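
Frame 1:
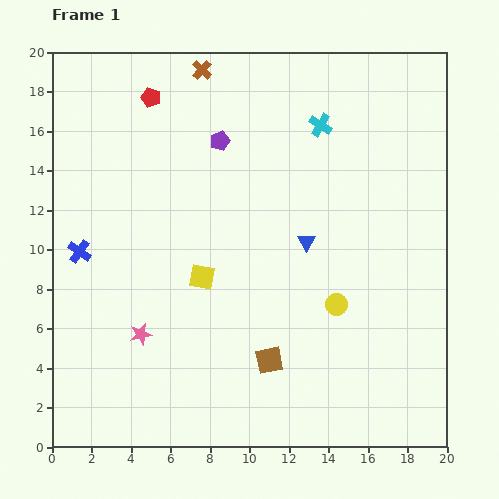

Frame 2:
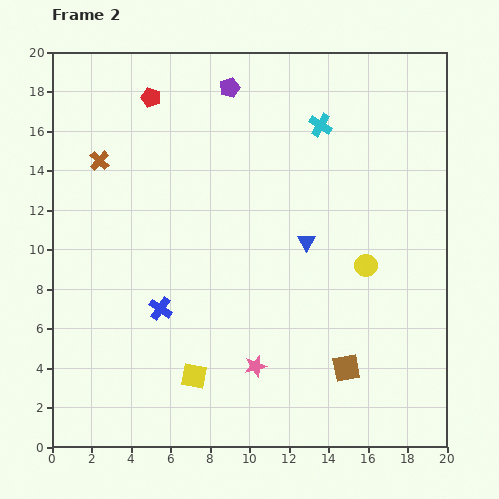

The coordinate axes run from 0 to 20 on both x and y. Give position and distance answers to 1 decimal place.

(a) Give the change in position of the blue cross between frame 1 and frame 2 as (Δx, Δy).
(4.1, -2.9)

The blue cross was at (1.4, 9.9) in frame 1 and (5.5, 7.0) in frame 2.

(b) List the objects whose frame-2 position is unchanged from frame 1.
the red pentagon, the cyan cross, the blue triangle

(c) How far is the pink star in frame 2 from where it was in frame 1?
6.0

The pink star moved from (4.5, 5.7) to (10.3, 4.1), a distance of √(5.8² + 1.6²) ≈ 6.0.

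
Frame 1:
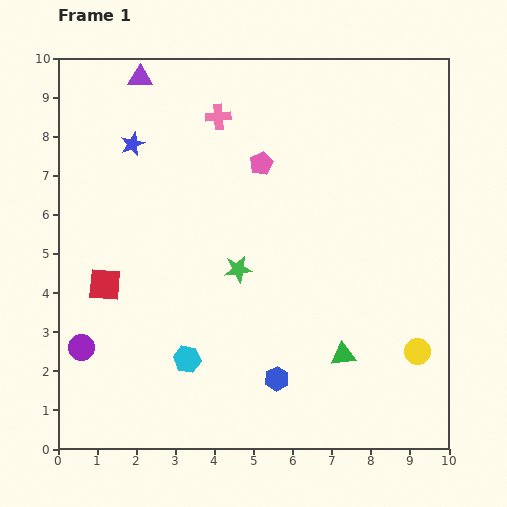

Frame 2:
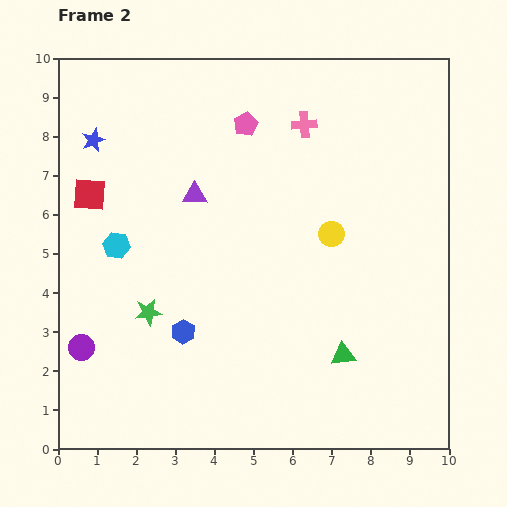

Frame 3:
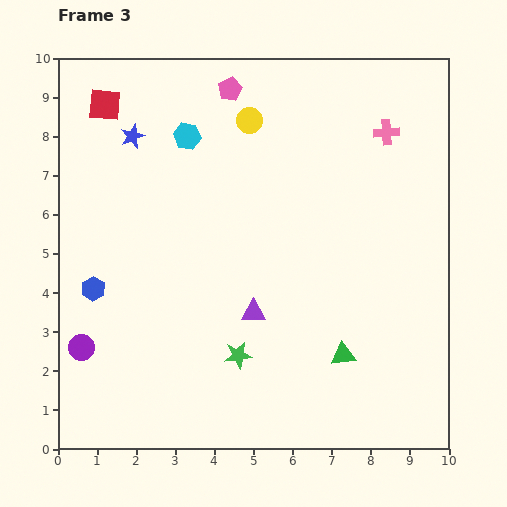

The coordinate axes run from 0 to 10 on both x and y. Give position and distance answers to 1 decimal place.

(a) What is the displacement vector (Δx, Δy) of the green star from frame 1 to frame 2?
(-2.3, -1.1)

The green star was at (4.6, 4.6) in frame 1 and (2.3, 3.5) in frame 2.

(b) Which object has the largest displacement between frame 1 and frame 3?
the yellow circle

(moved 7.3; next 6.7)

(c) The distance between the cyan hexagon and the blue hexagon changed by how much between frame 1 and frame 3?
+2.2

Distance in frame 1: 2.4. Distance in frame 3: 4.6.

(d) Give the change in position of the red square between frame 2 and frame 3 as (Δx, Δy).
(0.4, 2.3)

The red square was at (0.8, 6.5) in frame 2 and (1.2, 8.8) in frame 3.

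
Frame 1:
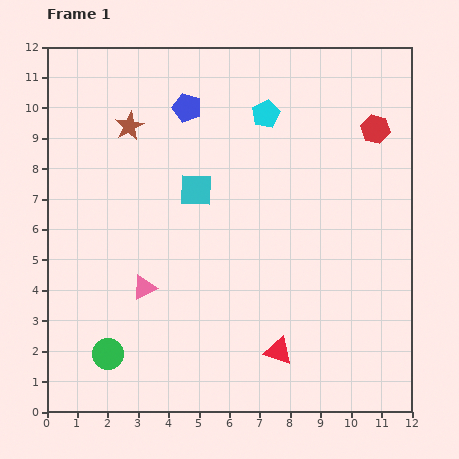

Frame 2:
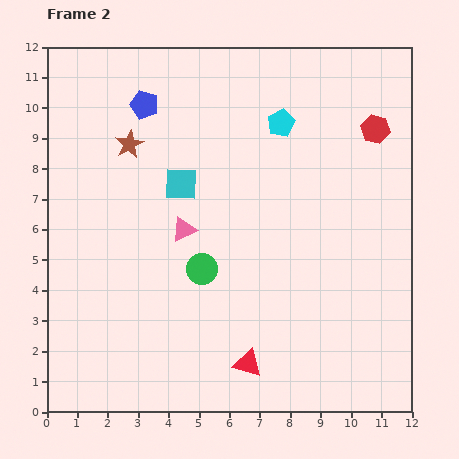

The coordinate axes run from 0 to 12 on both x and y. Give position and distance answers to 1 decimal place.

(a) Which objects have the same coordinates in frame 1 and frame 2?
the red hexagon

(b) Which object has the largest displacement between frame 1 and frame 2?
the green circle

(moved 4.2; next 2.3)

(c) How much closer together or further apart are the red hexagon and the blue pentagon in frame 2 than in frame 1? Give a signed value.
+1.4

Distance in frame 1: 6.2. Distance in frame 2: 7.6.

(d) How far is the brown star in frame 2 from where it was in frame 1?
0.6

The brown star moved from (2.7, 9.4) to (2.7, 8.8), a distance of √(0.0² + 0.6²) ≈ 0.6.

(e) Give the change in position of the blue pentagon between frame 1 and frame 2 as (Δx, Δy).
(-1.4, 0.1)

The blue pentagon was at (4.6, 10.0) in frame 1 and (3.2, 10.1) in frame 2.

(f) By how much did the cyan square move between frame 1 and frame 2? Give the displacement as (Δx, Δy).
(-0.5, 0.2)

The cyan square was at (4.9, 7.3) in frame 1 and (4.4, 7.5) in frame 2.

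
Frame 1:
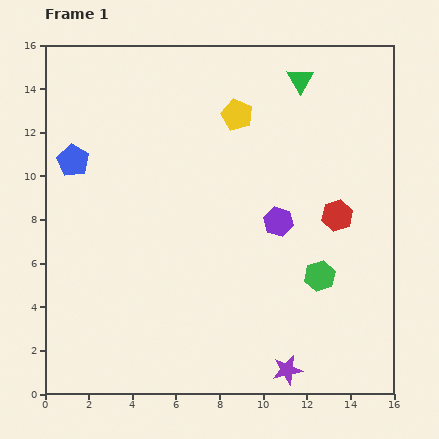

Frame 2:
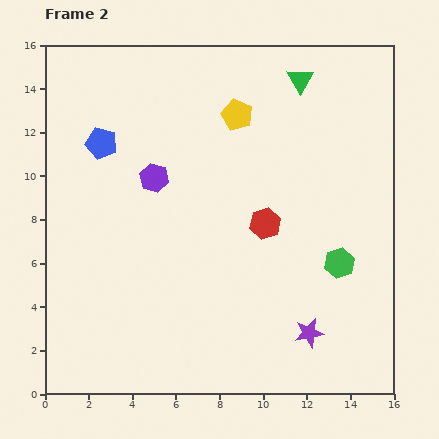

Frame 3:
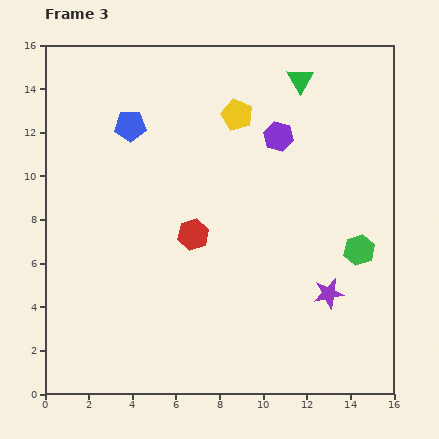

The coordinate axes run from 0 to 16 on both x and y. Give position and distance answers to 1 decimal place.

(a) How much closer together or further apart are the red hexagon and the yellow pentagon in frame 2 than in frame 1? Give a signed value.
-1.3

Distance in frame 1: 6.5. Distance in frame 2: 5.2.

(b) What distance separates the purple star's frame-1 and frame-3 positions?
4.0

The purple star moved from (11.1, 1.1) to (13.0, 4.6), a distance of √(1.9² + 3.5²) ≈ 4.0.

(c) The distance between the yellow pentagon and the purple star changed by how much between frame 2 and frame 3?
-1.3

Distance in frame 2: 10.5. Distance in frame 3: 9.2.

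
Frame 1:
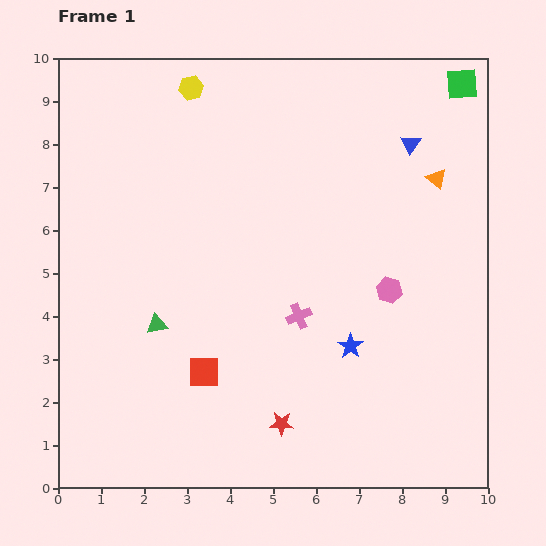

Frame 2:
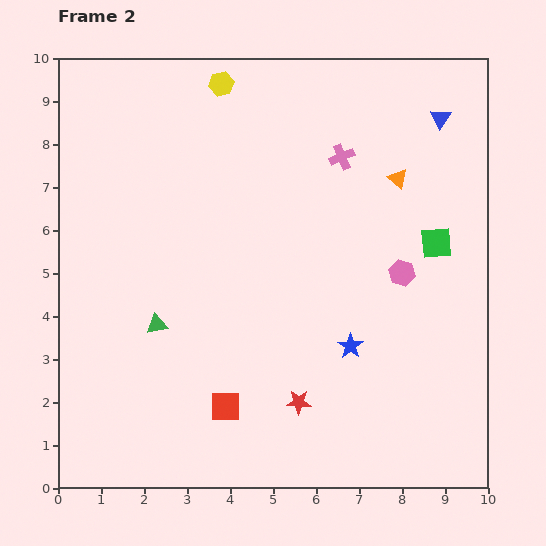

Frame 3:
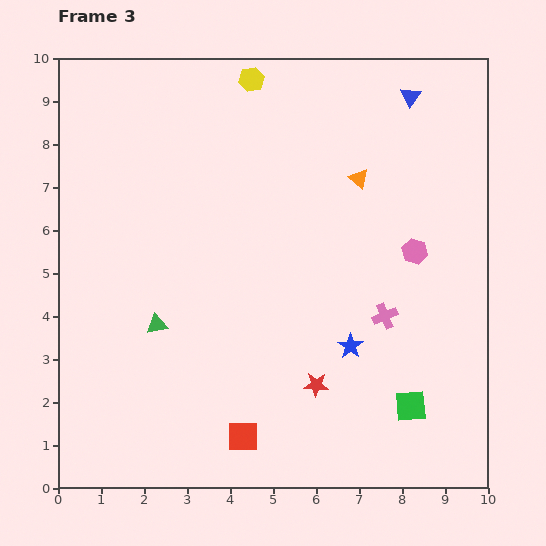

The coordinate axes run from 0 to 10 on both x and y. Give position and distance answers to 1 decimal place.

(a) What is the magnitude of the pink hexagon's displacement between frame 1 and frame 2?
0.5

The pink hexagon moved from (7.7, 4.6) to (8.0, 5.0), a distance of √(0.3² + 0.4²) ≈ 0.5.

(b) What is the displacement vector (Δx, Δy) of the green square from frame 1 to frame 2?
(-0.6, -3.7)

The green square was at (9.4, 9.4) in frame 1 and (8.8, 5.7) in frame 2.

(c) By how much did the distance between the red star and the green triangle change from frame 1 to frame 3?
+0.3

Distance in frame 1: 3.7. Distance in frame 3: 4.0.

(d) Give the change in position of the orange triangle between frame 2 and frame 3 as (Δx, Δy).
(-0.9, 0.0)

The orange triangle was at (7.9, 7.2) in frame 2 and (7.0, 7.2) in frame 3.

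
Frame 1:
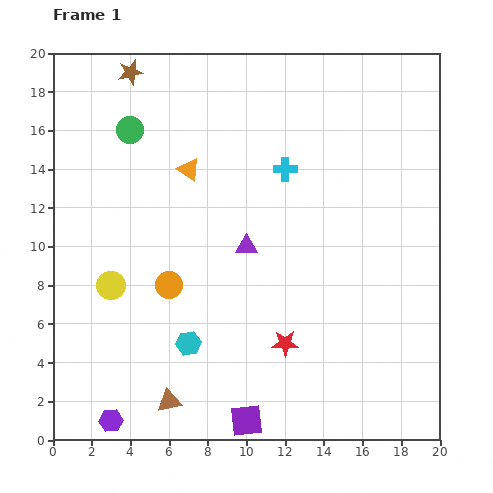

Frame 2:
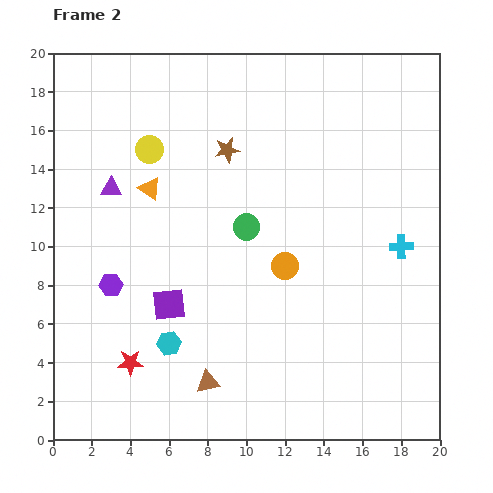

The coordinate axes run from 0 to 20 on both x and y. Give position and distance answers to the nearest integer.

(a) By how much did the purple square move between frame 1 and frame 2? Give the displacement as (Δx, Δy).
(-4, 6)

The purple square was at (10, 1) in frame 1 and (6, 7) in frame 2.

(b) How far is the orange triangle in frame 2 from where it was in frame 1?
2

The orange triangle moved from (7, 14) to (5, 13), a distance of √(2² + 1²) ≈ 2.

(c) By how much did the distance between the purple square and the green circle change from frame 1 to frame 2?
-10

Distance in frame 1: 16. Distance in frame 2: 6.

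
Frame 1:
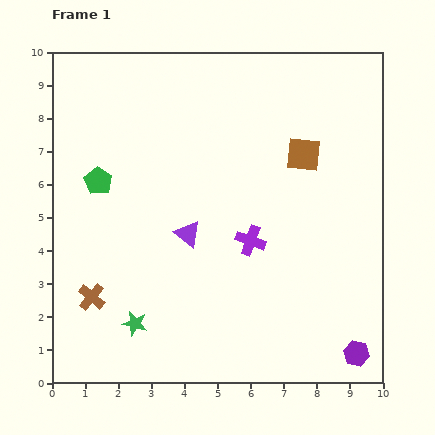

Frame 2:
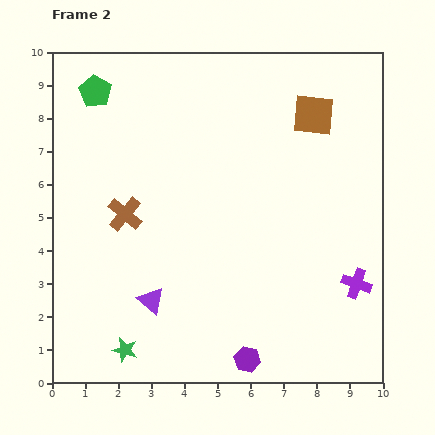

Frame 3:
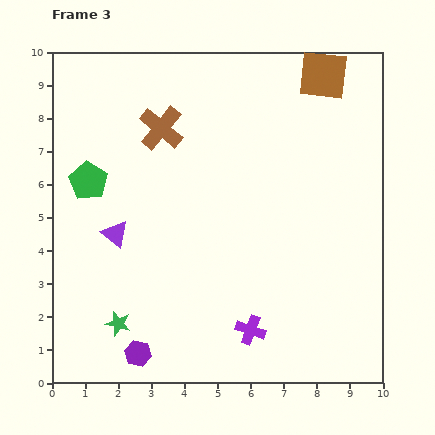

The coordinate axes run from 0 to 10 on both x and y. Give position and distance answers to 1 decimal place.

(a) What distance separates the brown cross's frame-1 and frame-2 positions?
2.7

The brown cross moved from (1.2, 2.6) to (2.2, 5.1), a distance of √(1.0² + 2.5²) ≈ 2.7.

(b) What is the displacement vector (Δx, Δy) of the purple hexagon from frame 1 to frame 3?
(-6.6, 0.0)

The purple hexagon was at (9.2, 0.9) in frame 1 and (2.6, 0.9) in frame 3.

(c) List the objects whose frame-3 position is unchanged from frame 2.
none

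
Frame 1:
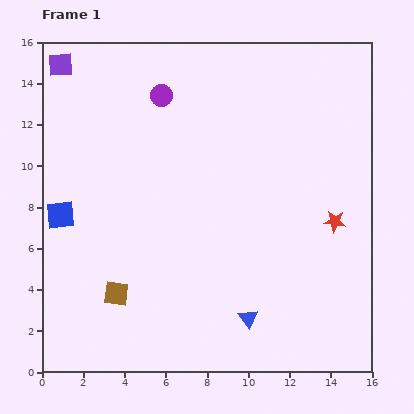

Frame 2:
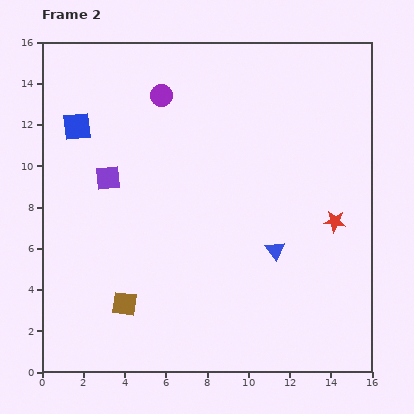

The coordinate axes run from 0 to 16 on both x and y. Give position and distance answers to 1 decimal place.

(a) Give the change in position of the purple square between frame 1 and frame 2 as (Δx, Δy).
(2.3, -5.5)

The purple square was at (0.9, 14.9) in frame 1 and (3.2, 9.4) in frame 2.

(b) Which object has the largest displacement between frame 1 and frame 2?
the purple square

(moved 6.0; next 4.4)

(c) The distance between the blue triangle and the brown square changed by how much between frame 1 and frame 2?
+1.2

Distance in frame 1: 6.5. Distance in frame 2: 7.7.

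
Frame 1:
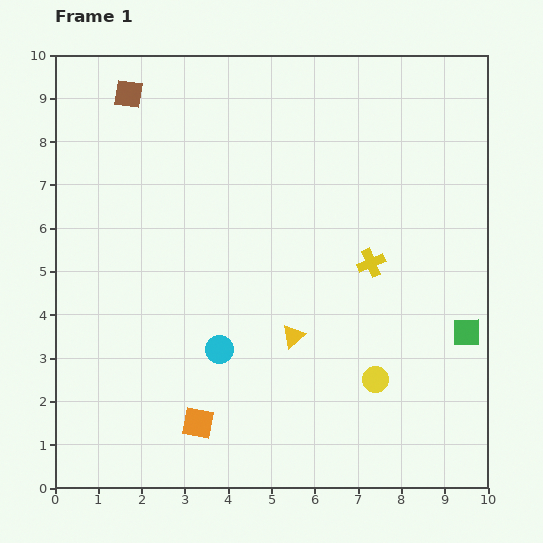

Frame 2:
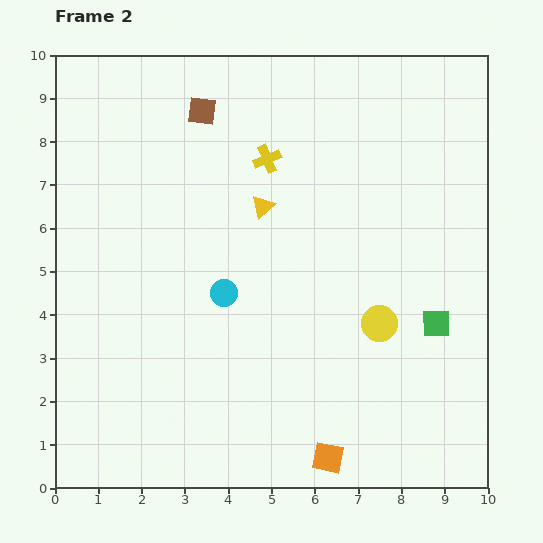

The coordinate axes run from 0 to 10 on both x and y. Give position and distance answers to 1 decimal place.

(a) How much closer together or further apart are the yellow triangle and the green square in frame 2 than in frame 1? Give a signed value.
+0.8

Distance in frame 1: 4.0. Distance in frame 2: 4.8.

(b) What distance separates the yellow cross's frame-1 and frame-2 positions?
3.4

The yellow cross moved from (7.3, 5.2) to (4.9, 7.6), a distance of √(2.4² + 2.4²) ≈ 3.4.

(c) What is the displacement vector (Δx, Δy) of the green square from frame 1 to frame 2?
(-0.7, 0.2)

The green square was at (9.5, 3.6) in frame 1 and (8.8, 3.8) in frame 2.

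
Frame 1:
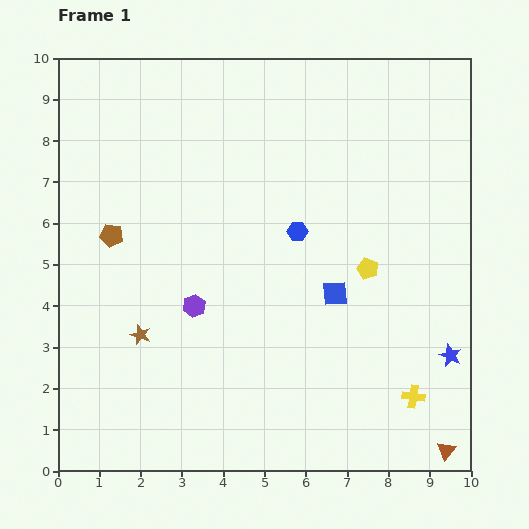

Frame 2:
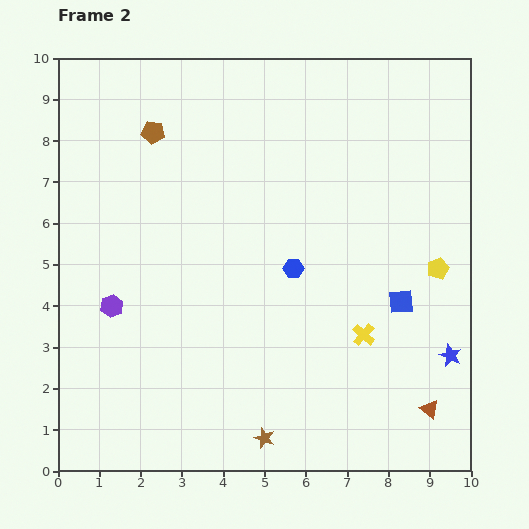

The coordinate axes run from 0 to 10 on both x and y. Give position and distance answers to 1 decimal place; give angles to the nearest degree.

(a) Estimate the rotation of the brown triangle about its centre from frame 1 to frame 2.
32° counter-clockwise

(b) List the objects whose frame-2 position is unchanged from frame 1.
the blue star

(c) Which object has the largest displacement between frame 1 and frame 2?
the brown star

(moved 3.9; next 2.7)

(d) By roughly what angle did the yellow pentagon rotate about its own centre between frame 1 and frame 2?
30° clockwise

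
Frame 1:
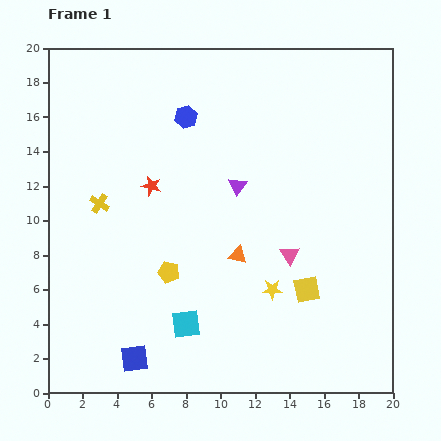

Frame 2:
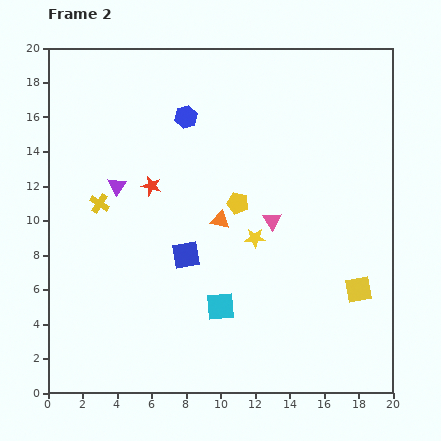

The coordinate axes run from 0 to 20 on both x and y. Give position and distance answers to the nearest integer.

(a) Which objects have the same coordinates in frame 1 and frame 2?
the red star, the yellow cross, the blue hexagon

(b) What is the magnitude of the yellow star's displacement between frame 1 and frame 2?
3

The yellow star moved from (13, 6) to (12, 9), a distance of √(1² + 3²) ≈ 3.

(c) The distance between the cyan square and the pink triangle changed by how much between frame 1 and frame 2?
-1

Distance in frame 1: 7. Distance in frame 2: 6.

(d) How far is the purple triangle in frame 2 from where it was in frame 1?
7

The purple triangle moved from (11, 12) to (4, 12), a distance of √(7² + 0²) ≈ 7.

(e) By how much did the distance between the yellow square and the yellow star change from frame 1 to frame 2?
+5

Distance in frame 1: 2. Distance in frame 2: 7.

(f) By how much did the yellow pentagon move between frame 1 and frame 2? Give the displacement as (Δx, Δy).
(4, 4)

The yellow pentagon was at (7, 7) in frame 1 and (11, 11) in frame 2.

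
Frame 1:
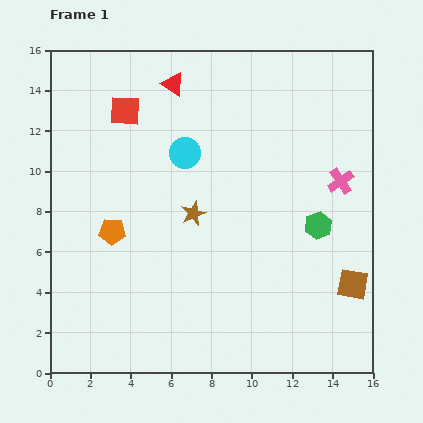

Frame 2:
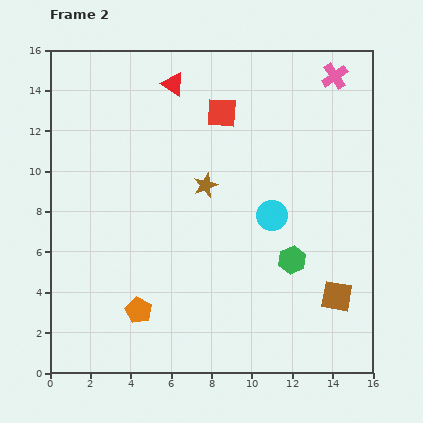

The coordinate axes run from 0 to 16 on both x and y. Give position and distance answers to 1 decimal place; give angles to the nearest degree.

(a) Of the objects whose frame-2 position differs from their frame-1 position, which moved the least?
the brown square

(moved 1.0)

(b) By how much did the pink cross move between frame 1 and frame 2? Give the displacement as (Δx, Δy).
(-0.3, 5.2)

The pink cross was at (14.4, 9.5) in frame 1 and (14.1, 14.7) in frame 2.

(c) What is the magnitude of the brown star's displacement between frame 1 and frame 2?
1.5

The brown star moved from (7.1, 7.9) to (7.7, 9.3), a distance of √(0.6² + 1.4²) ≈ 1.5.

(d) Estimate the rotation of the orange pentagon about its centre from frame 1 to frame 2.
25° clockwise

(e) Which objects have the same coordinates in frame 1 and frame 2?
the red triangle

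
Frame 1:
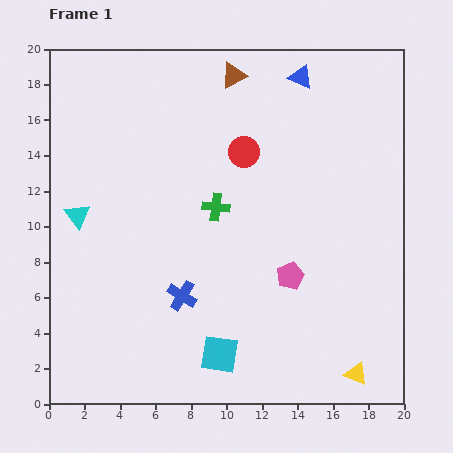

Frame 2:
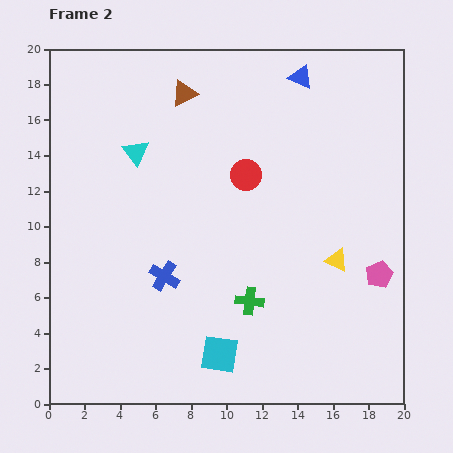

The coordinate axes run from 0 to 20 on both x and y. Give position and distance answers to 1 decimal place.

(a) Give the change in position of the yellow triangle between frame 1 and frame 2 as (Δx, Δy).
(-1.1, 6.4)

The yellow triangle was at (17.3, 1.7) in frame 1 and (16.2, 8.1) in frame 2.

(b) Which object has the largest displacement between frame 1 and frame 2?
the yellow triangle

(moved 6.5; next 5.6)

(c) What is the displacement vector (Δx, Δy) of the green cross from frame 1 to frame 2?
(1.9, -5.3)

The green cross was at (9.4, 11.1) in frame 1 and (11.3, 5.8) in frame 2.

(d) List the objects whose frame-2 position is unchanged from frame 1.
the cyan square, the blue triangle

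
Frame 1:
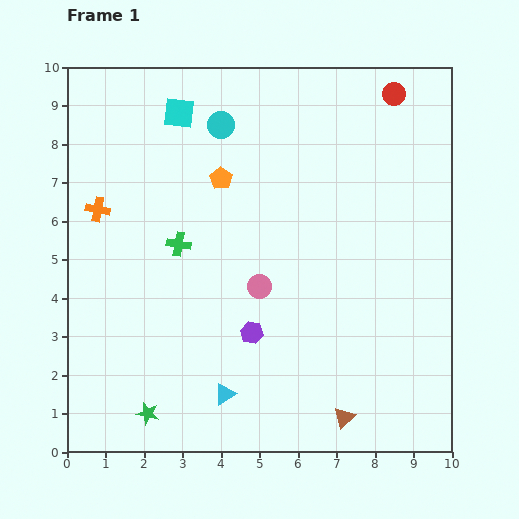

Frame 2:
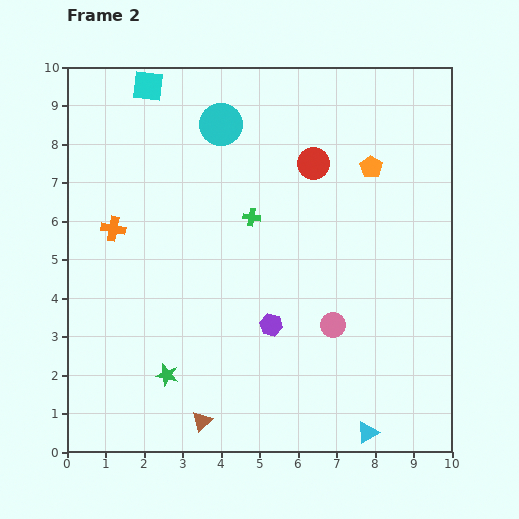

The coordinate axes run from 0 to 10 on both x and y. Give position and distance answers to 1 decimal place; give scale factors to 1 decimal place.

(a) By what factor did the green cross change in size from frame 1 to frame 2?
0.7×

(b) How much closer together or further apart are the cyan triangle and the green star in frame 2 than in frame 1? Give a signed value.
+3.3

Distance in frame 1: 2.1. Distance in frame 2: 5.4.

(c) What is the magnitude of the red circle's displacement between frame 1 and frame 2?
2.8

The red circle moved from (8.5, 9.3) to (6.4, 7.5), a distance of √(2.1² + 1.8²) ≈ 2.8.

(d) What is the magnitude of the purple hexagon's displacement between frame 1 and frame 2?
0.5

The purple hexagon moved from (4.8, 3.1) to (5.3, 3.3), a distance of √(0.5² + 0.2²) ≈ 0.5.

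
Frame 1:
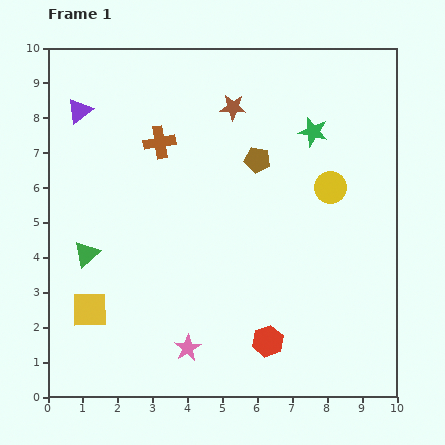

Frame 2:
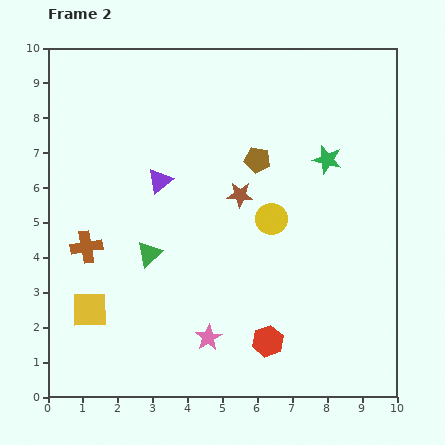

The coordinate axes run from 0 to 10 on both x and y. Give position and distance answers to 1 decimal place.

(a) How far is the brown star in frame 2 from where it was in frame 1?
2.5

The brown star moved from (5.3, 8.3) to (5.5, 5.8), a distance of √(0.2² + 2.5²) ≈ 2.5.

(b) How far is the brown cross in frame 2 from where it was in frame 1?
3.7

The brown cross moved from (3.2, 7.3) to (1.1, 4.3), a distance of √(2.1² + 3.0²) ≈ 3.7.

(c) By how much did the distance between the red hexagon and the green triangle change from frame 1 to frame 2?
-1.6

Distance in frame 1: 5.8. Distance in frame 2: 4.2.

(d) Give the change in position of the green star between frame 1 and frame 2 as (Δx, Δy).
(0.4, -0.8)

The green star was at (7.6, 7.6) in frame 1 and (8.0, 6.8) in frame 2.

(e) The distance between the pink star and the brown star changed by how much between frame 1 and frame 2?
-2.8

Distance in frame 1: 7.0. Distance in frame 2: 4.2.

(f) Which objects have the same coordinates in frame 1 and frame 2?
the red hexagon, the brown pentagon, the yellow square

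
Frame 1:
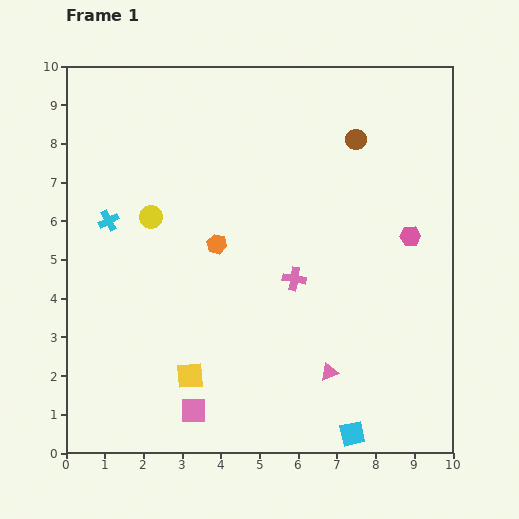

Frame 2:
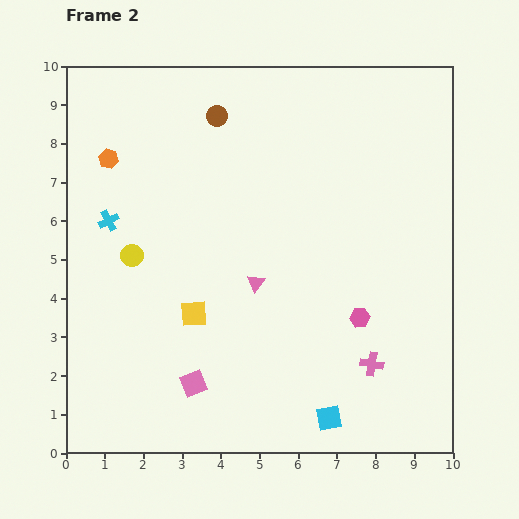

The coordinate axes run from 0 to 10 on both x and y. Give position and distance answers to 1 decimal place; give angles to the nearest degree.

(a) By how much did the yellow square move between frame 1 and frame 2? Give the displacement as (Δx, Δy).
(0.1, 1.6)

The yellow square was at (3.2, 2.0) in frame 1 and (3.3, 3.6) in frame 2.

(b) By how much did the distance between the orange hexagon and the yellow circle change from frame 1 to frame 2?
+0.8

Distance in frame 1: 1.8. Distance in frame 2: 2.6.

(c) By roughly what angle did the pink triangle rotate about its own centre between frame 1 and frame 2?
30° counter-clockwise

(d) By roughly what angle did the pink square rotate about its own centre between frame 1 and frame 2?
22° counter-clockwise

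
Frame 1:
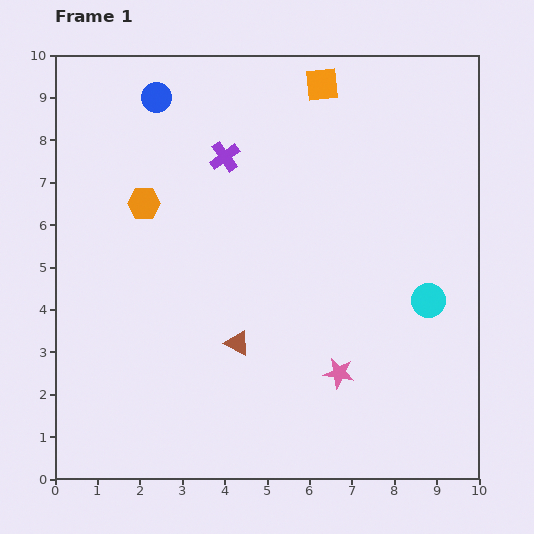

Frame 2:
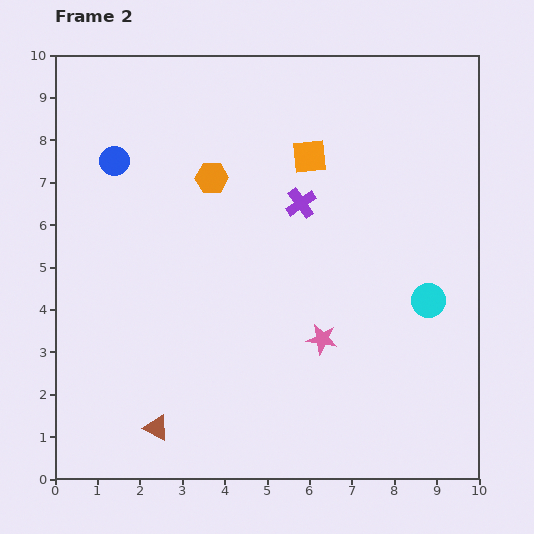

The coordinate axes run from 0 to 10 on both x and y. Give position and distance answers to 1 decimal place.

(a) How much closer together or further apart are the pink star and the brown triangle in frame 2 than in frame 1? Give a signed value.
+1.9

Distance in frame 1: 2.5. Distance in frame 2: 4.4.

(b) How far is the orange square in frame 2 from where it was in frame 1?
1.7

The orange square moved from (6.3, 9.3) to (6.0, 7.6), a distance of √(0.3² + 1.7²) ≈ 1.7.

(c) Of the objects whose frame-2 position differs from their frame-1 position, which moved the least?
the pink star

(moved 0.9)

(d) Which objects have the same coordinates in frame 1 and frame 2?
the cyan circle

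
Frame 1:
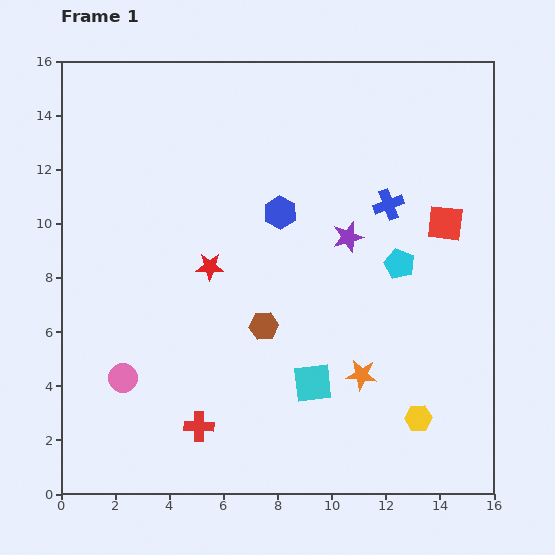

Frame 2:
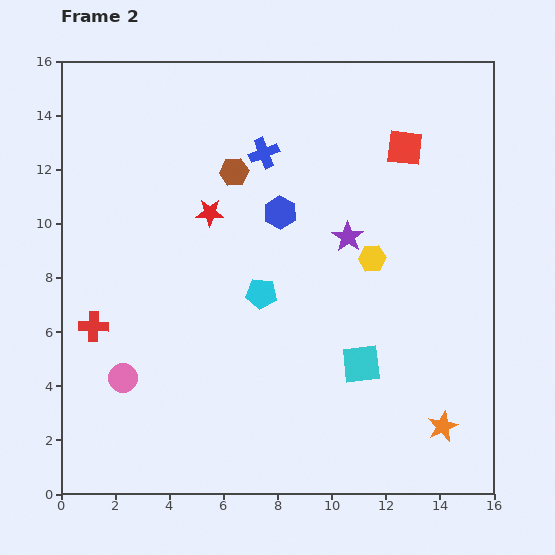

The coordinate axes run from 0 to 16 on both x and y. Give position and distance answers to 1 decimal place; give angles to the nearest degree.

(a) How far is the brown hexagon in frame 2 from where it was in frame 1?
5.8

The brown hexagon moved from (7.5, 6.2) to (6.4, 11.9), a distance of √(1.1² + 5.7²) ≈ 5.8.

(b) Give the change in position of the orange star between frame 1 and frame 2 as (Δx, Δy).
(3.0, -1.9)

The orange star was at (11.1, 4.4) in frame 1 and (14.1, 2.5) in frame 2.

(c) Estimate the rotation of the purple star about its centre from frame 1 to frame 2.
22° counter-clockwise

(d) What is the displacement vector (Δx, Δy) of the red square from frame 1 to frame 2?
(-1.5, 2.8)

The red square was at (14.2, 10.0) in frame 1 and (12.7, 12.8) in frame 2.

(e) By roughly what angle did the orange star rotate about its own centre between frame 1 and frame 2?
31° counter-clockwise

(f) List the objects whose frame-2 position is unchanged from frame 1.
the pink circle, the purple star, the blue hexagon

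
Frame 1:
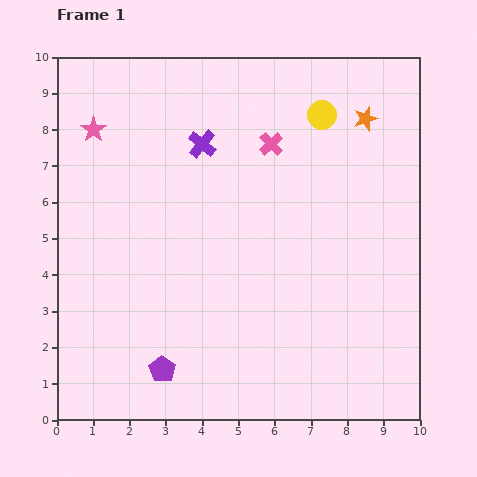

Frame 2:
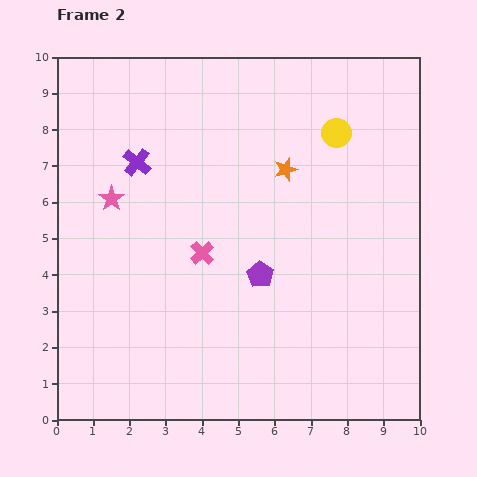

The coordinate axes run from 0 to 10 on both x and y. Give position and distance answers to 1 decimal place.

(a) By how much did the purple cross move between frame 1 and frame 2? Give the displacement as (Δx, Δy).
(-1.8, -0.5)

The purple cross was at (4.0, 7.6) in frame 1 and (2.2, 7.1) in frame 2.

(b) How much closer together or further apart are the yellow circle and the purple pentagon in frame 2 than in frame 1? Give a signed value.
-3.9

Distance in frame 1: 8.3. Distance in frame 2: 4.4.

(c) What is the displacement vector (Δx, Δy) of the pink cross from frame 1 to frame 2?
(-1.9, -3.0)

The pink cross was at (5.9, 7.6) in frame 1 and (4.0, 4.6) in frame 2.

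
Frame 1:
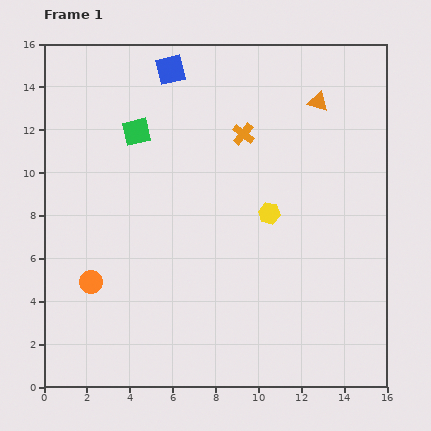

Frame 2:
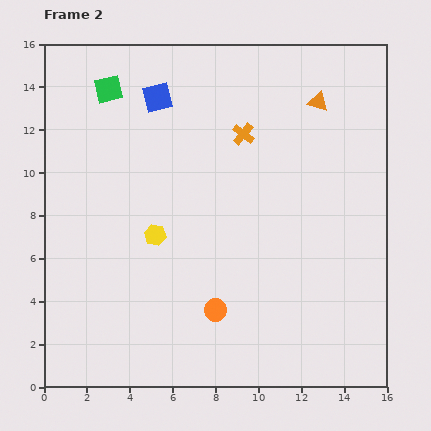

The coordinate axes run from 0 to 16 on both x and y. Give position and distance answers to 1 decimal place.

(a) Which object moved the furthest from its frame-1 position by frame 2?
the orange circle

(moved 5.9; next 5.4)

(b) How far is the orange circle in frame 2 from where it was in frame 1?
5.9

The orange circle moved from (2.2, 4.9) to (8.0, 3.6), a distance of √(5.8² + 1.3²) ≈ 5.9.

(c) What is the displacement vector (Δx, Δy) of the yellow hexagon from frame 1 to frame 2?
(-5.3, -1.0)

The yellow hexagon was at (10.5, 8.1) in frame 1 and (5.2, 7.1) in frame 2.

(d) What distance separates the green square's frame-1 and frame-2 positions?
2.4

The green square moved from (4.3, 11.9) to (3.0, 13.9), a distance of √(1.3² + 2.0²) ≈ 2.4.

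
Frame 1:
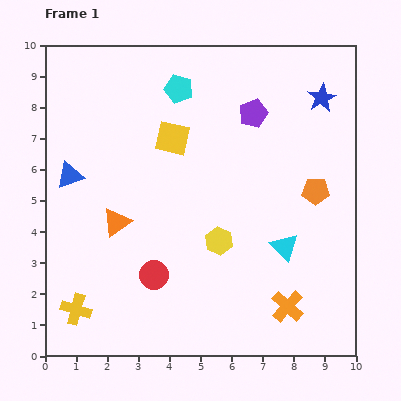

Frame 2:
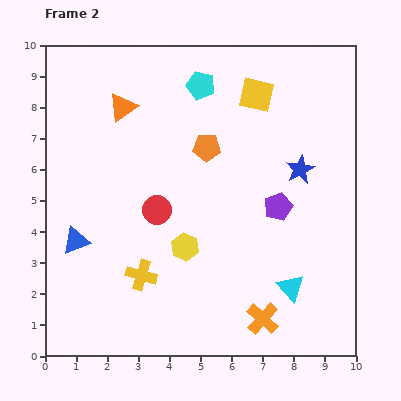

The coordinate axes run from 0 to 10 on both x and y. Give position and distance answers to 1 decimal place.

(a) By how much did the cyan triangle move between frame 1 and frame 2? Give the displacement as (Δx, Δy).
(0.2, -1.3)

The cyan triangle was at (7.7, 3.5) in frame 1 and (7.9, 2.2) in frame 2.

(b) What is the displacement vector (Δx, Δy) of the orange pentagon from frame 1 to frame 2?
(-3.5, 1.4)

The orange pentagon was at (8.7, 5.3) in frame 1 and (5.2, 6.7) in frame 2.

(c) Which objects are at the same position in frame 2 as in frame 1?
none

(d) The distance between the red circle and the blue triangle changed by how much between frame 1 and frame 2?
-1.4

Distance in frame 1: 4.2. Distance in frame 2: 2.8.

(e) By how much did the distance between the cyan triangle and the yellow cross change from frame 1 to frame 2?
-2.2

Distance in frame 1: 7.0. Distance in frame 2: 4.8.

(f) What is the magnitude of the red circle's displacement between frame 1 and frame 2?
2.1

The red circle moved from (3.5, 2.6) to (3.6, 4.7), a distance of √(0.1² + 2.1²) ≈ 2.1.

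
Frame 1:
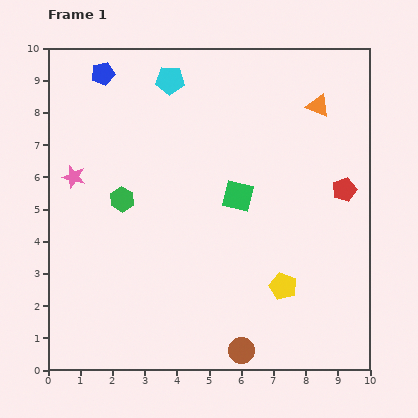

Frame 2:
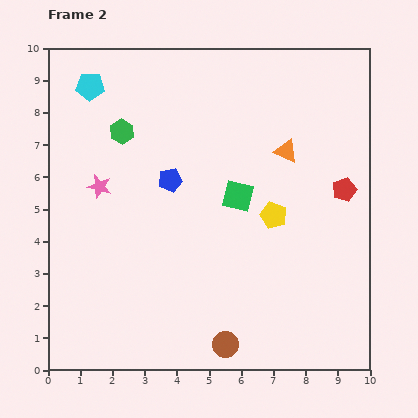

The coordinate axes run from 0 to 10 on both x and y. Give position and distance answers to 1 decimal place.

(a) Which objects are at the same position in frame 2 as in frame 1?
the red pentagon, the green square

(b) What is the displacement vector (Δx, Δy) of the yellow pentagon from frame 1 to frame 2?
(-0.3, 2.2)

The yellow pentagon was at (7.3, 2.6) in frame 1 and (7.0, 4.8) in frame 2.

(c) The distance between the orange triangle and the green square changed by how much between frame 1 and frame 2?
-1.7

Distance in frame 1: 3.8. Distance in frame 2: 2.1.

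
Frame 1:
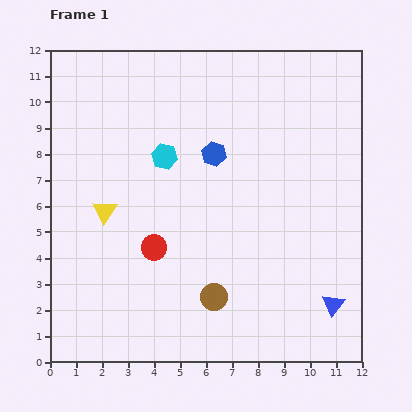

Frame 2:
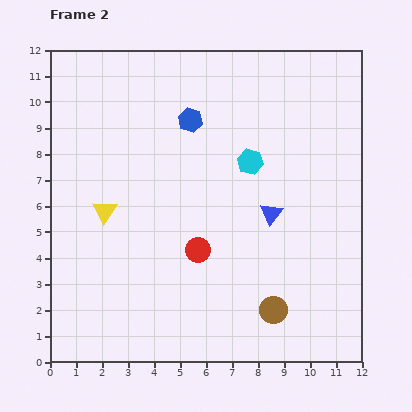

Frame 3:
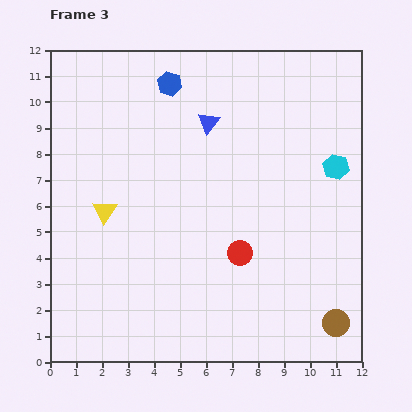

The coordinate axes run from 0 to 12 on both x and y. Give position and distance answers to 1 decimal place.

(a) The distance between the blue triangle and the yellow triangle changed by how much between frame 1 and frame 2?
-3.1

Distance in frame 1: 9.5. Distance in frame 2: 6.4.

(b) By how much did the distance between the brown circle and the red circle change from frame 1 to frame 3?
+1.6

Distance in frame 1: 3.0. Distance in frame 3: 4.6.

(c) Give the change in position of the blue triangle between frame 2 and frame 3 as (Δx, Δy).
(-2.4, 3.5)

The blue triangle was at (8.5, 5.7) in frame 2 and (6.1, 9.2) in frame 3.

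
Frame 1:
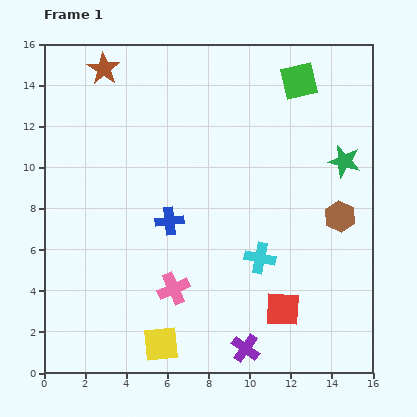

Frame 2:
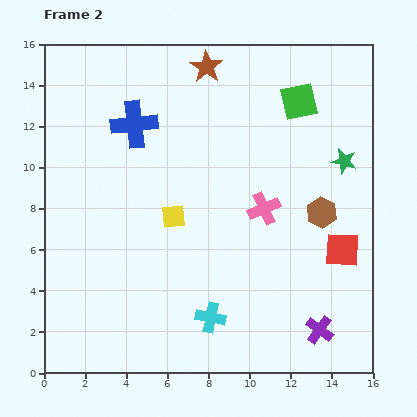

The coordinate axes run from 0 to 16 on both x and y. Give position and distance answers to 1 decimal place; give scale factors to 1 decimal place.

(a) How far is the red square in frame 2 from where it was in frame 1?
4.1

The red square moved from (11.6, 3.1) to (14.5, 6.0), a distance of √(2.9² + 2.9²) ≈ 4.1.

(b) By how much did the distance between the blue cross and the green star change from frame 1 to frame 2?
+1.4

Distance in frame 1: 9.0. Distance in frame 2: 10.4.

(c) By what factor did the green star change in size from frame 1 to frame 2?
0.8×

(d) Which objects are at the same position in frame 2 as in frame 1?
the green star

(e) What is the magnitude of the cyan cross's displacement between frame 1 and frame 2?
3.8

The cyan cross moved from (10.5, 5.6) to (8.1, 2.7), a distance of √(2.4² + 2.9²) ≈ 3.8.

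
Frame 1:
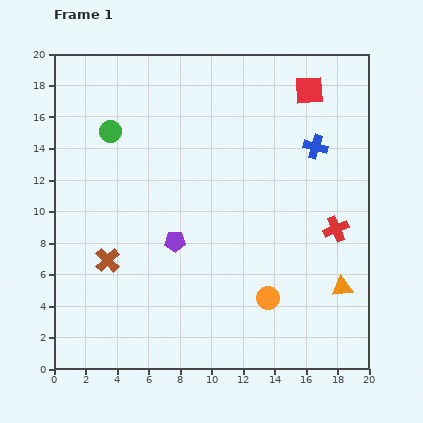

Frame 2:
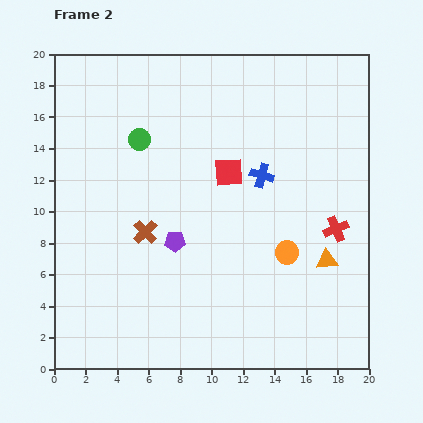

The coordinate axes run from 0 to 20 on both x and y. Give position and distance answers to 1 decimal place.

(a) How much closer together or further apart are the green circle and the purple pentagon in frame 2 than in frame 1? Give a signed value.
-1.2

Distance in frame 1: 8.1. Distance in frame 2: 6.9.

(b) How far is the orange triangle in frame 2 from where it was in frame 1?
2.0

The orange triangle moved from (18.3, 5.2) to (17.3, 6.9), a distance of √(1.0² + 1.7²) ≈ 2.0.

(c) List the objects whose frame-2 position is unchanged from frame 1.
the purple pentagon, the red cross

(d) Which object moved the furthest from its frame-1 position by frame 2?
the red square

(moved 7.3; next 3.8)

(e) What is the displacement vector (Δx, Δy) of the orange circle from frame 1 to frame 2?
(1.2, 2.9)

The orange circle was at (13.6, 4.5) in frame 1 and (14.8, 7.4) in frame 2.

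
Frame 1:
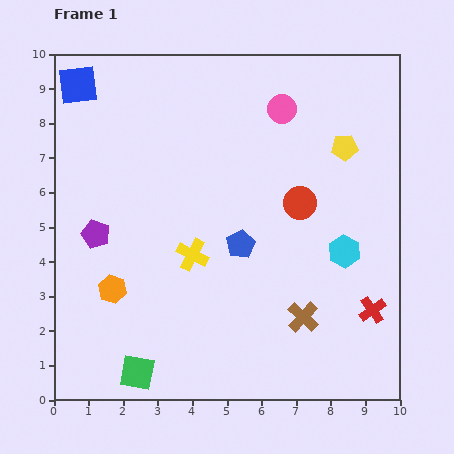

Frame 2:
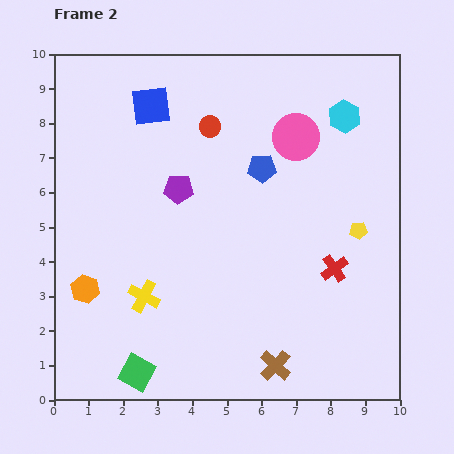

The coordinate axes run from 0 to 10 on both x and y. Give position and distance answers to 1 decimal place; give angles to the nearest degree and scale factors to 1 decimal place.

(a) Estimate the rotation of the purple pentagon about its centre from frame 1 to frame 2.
18° counter-clockwise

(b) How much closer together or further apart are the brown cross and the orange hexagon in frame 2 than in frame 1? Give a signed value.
+0.3

Distance in frame 1: 5.6. Distance in frame 2: 5.9.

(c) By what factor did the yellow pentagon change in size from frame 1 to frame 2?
0.7×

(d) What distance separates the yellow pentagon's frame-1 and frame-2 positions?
2.4

The yellow pentagon moved from (8.4, 7.3) to (8.8, 4.9), a distance of √(0.4² + 2.4²) ≈ 2.4.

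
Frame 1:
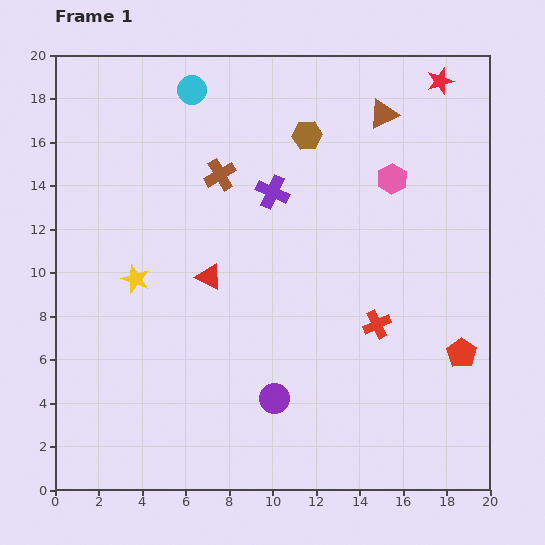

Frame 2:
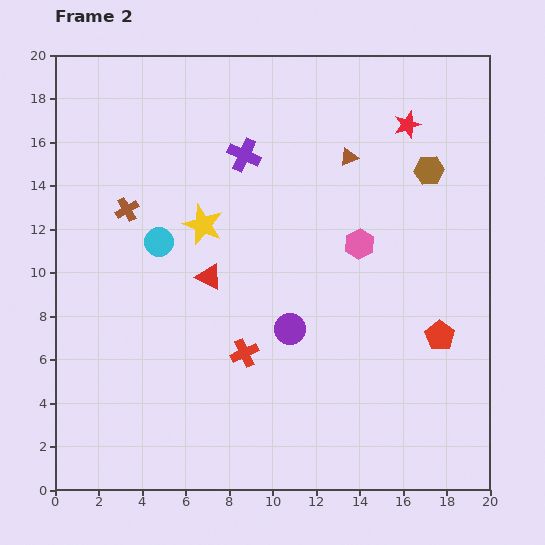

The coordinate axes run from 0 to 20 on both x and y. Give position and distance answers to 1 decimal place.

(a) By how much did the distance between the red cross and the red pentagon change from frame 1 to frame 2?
+4.9

Distance in frame 1: 4.1. Distance in frame 2: 9.0.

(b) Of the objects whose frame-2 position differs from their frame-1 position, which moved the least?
the red pentagon

(moved 1.3)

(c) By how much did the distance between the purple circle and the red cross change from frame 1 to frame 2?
-3.4

Distance in frame 1: 5.8. Distance in frame 2: 2.4.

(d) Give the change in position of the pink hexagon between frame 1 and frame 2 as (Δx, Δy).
(-1.5, -3.0)

The pink hexagon was at (15.5, 14.3) in frame 1 and (14.0, 11.3) in frame 2.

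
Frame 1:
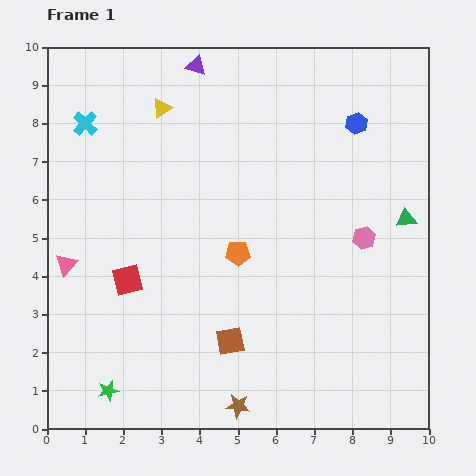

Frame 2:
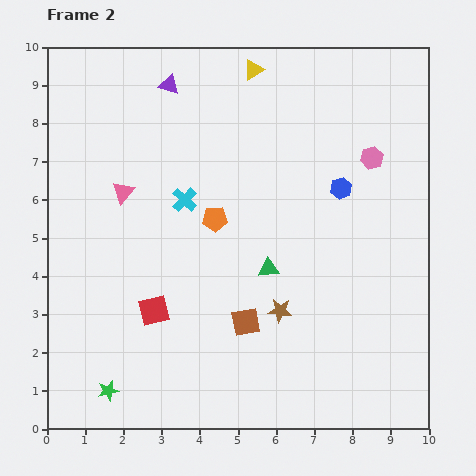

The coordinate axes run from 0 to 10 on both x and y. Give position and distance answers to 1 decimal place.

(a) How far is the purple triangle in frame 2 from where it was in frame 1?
0.9

The purple triangle moved from (3.9, 9.5) to (3.2, 9.0), a distance of √(0.7² + 0.5²) ≈ 0.9.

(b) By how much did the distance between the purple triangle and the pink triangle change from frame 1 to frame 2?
-3.2

Distance in frame 1: 6.2. Distance in frame 2: 3.0.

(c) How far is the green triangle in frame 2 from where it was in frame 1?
3.8

The green triangle moved from (9.4, 5.5) to (5.8, 4.2), a distance of √(3.6² + 1.3²) ≈ 3.8.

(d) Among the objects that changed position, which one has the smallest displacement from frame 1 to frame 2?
the brown square

(moved 0.6)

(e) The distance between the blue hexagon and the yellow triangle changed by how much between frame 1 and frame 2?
-1.2

Distance in frame 1: 5.1. Distance in frame 2: 3.9.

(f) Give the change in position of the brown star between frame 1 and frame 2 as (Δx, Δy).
(1.1, 2.5)

The brown star was at (5.0, 0.6) in frame 1 and (6.1, 3.1) in frame 2.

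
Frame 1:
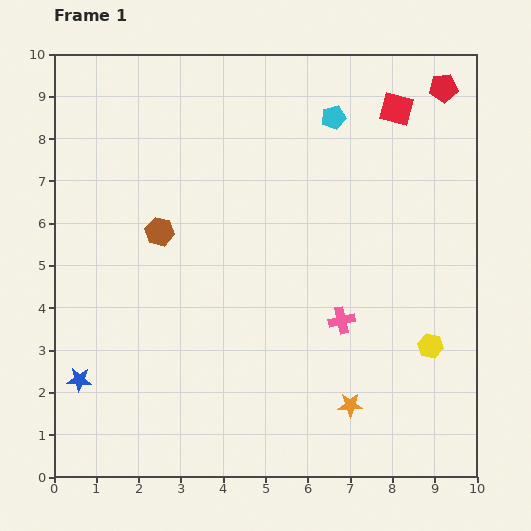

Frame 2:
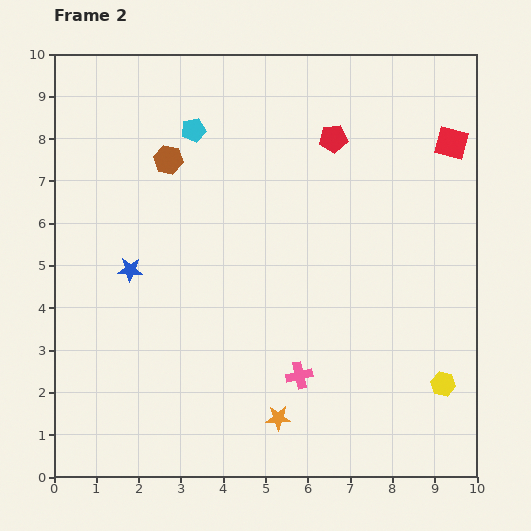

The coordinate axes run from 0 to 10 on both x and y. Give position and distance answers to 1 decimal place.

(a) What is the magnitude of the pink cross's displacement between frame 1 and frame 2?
1.6

The pink cross moved from (6.8, 3.7) to (5.8, 2.4), a distance of √(1.0² + 1.3²) ≈ 1.6.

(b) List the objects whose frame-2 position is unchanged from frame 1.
none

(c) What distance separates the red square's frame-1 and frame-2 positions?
1.5

The red square moved from (8.1, 8.7) to (9.4, 7.9), a distance of √(1.3² + 0.8²) ≈ 1.5.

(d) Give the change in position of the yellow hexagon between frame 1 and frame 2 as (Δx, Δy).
(0.3, -0.9)

The yellow hexagon was at (8.9, 3.1) in frame 1 and (9.2, 2.2) in frame 2.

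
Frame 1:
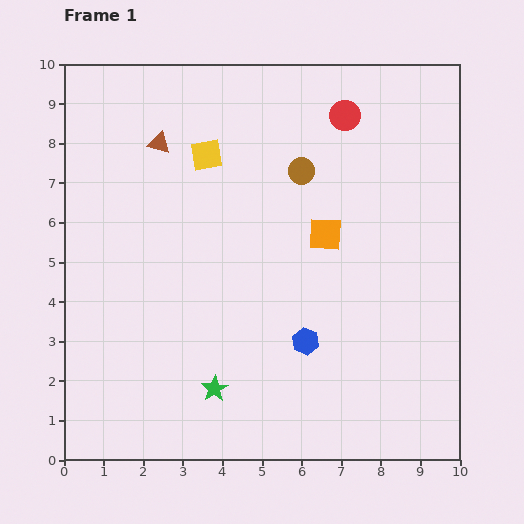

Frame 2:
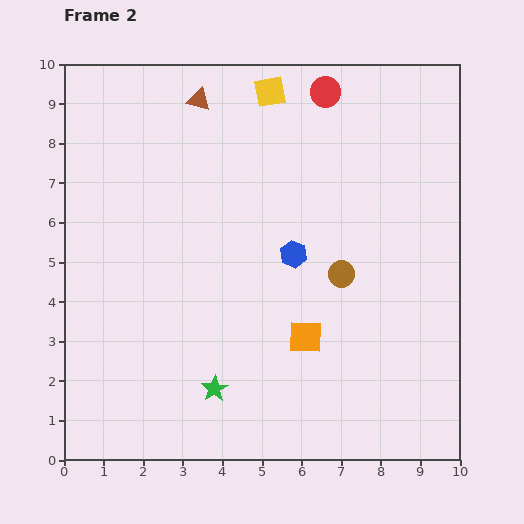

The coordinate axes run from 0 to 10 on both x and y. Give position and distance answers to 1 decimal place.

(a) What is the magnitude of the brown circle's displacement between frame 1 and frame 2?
2.8

The brown circle moved from (6.0, 7.3) to (7.0, 4.7), a distance of √(1.0² + 2.6²) ≈ 2.8.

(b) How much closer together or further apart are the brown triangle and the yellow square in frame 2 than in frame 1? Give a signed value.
+0.6

Distance in frame 1: 1.2. Distance in frame 2: 1.8.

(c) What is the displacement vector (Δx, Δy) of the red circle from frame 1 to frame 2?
(-0.5, 0.6)

The red circle was at (7.1, 8.7) in frame 1 and (6.6, 9.3) in frame 2.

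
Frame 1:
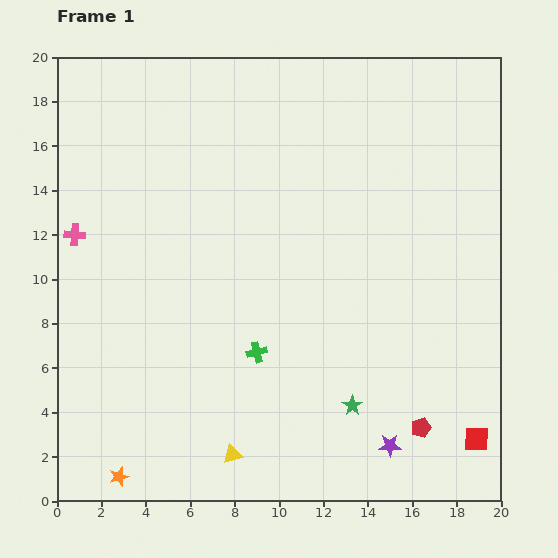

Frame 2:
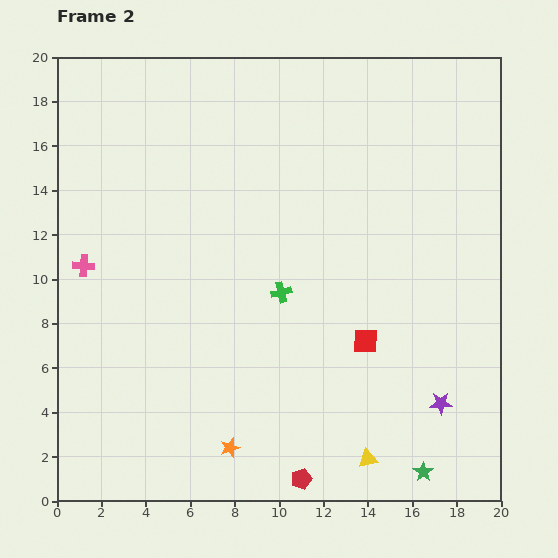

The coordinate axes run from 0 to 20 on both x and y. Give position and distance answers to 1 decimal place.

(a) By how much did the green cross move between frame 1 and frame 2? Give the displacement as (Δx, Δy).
(1.1, 2.7)

The green cross was at (9.0, 6.7) in frame 1 and (10.1, 9.4) in frame 2.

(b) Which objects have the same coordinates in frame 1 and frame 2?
none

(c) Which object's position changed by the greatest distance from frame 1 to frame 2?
the red square

(moved 6.7; next 6.1)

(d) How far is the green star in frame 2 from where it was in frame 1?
4.4

The green star moved from (13.3, 4.3) to (16.5, 1.3), a distance of √(3.2² + 3.0²) ≈ 4.4.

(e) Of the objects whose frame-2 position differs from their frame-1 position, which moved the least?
the pink cross

(moved 1.5)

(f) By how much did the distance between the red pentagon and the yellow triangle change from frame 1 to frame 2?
-5.5

Distance in frame 1: 8.6. Distance in frame 2: 3.1.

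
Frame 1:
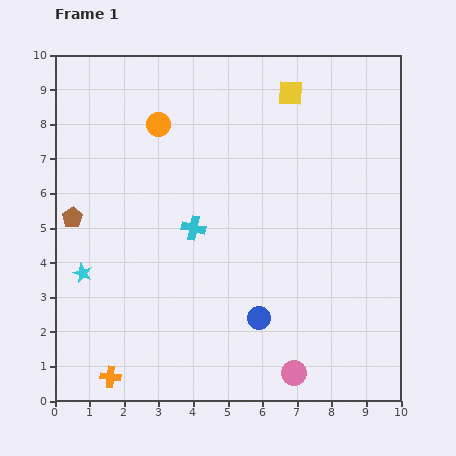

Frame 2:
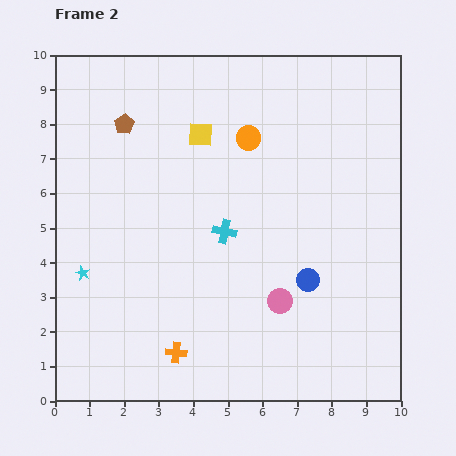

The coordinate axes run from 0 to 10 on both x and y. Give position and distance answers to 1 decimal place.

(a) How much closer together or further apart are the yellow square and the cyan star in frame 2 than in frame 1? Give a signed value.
-2.7

Distance in frame 1: 7.9. Distance in frame 2: 5.2.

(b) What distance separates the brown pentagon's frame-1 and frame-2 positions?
3.1

The brown pentagon moved from (0.5, 5.3) to (2.0, 8.0), a distance of √(1.5² + 2.7²) ≈ 3.1.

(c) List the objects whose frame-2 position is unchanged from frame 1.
the cyan star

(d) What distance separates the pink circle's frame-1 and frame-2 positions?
2.1

The pink circle moved from (6.9, 0.8) to (6.5, 2.9), a distance of √(0.4² + 2.1²) ≈ 2.1.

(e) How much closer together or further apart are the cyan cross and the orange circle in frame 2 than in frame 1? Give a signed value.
-0.4

Distance in frame 1: 3.2. Distance in frame 2: 2.8.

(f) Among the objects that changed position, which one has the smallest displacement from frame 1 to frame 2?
the cyan cross

(moved 0.9)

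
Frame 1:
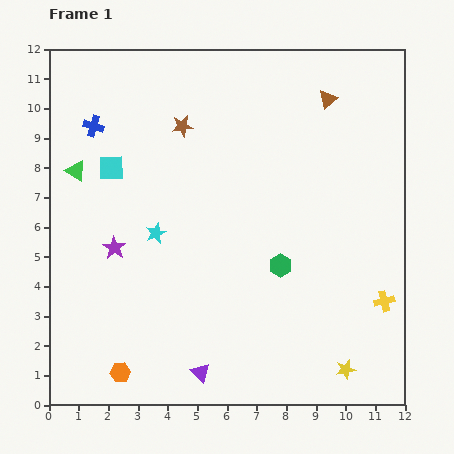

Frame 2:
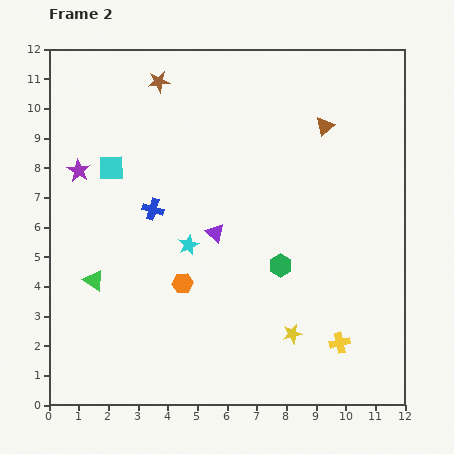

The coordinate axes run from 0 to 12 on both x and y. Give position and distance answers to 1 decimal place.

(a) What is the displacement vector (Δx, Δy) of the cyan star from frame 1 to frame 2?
(1.1, -0.4)

The cyan star was at (3.6, 5.8) in frame 1 and (4.7, 5.4) in frame 2.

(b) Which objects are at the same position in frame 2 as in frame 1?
the green hexagon, the cyan square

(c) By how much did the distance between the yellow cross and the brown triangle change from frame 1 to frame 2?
+0.2

Distance in frame 1: 7.1. Distance in frame 2: 7.3.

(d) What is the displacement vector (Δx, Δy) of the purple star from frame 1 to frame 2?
(-1.2, 2.6)

The purple star was at (2.2, 5.3) in frame 1 and (1.0, 7.9) in frame 2.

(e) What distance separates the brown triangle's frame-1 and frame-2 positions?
0.9

The brown triangle moved from (9.4, 10.3) to (9.3, 9.4), a distance of √(0.1² + 0.9²) ≈ 0.9.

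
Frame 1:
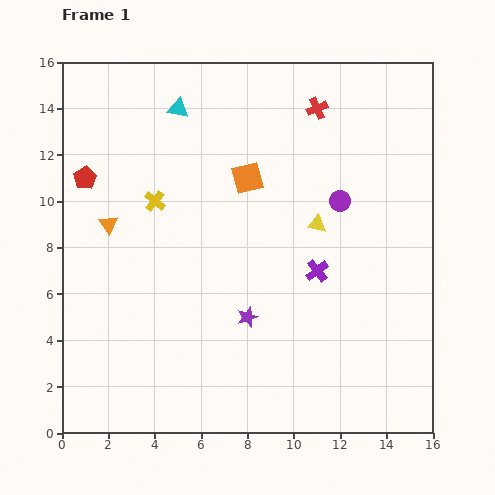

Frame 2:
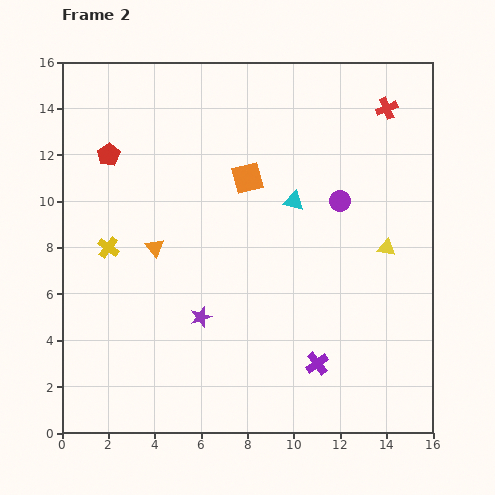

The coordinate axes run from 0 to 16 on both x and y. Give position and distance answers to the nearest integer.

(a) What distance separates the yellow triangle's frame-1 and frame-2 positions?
3

The yellow triangle moved from (11, 9) to (14, 8), a distance of √(3² + 1²) ≈ 3.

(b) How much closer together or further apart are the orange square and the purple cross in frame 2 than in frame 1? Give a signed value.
+4

Distance in frame 1: 5. Distance in frame 2: 9.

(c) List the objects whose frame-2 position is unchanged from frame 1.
the purple circle, the orange square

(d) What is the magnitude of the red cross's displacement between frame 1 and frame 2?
3

The red cross moved from (11, 14) to (14, 14), a distance of √(3² + 0²) ≈ 3.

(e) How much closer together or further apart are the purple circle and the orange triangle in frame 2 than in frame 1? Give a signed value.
-2

Distance in frame 1: 10. Distance in frame 2: 8.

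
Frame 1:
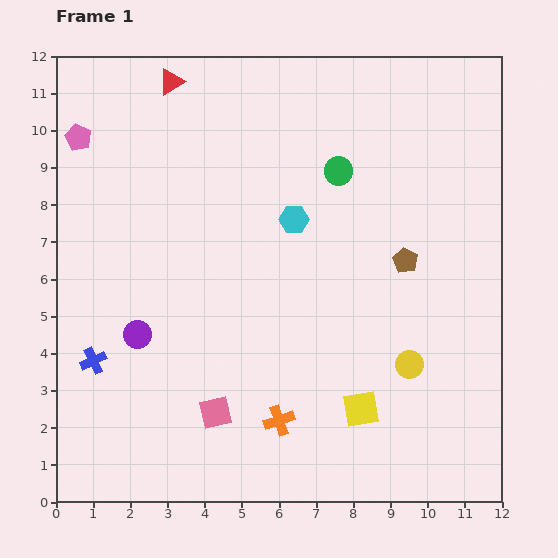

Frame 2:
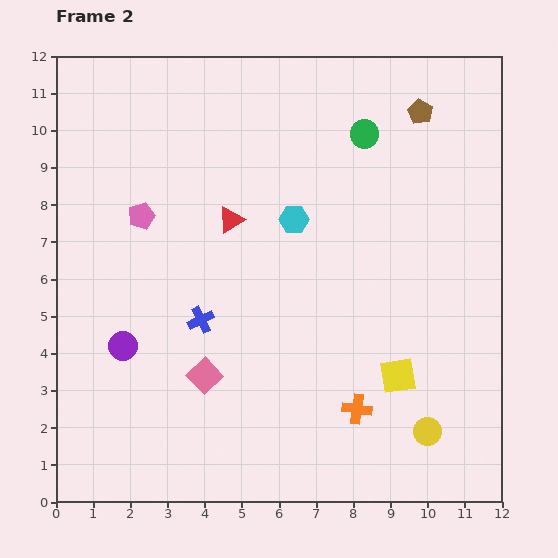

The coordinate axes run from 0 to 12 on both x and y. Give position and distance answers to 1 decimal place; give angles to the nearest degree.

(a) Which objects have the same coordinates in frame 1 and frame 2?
the cyan hexagon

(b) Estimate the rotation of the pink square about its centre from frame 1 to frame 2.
31° counter-clockwise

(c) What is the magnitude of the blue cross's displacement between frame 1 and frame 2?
3.1

The blue cross moved from (1.0, 3.8) to (3.9, 4.9), a distance of √(2.9² + 1.1²) ≈ 3.1.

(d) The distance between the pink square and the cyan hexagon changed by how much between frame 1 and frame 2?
-0.8

Distance in frame 1: 5.6. Distance in frame 2: 4.8.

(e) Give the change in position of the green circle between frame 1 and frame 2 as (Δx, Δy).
(0.7, 1.0)

The green circle was at (7.6, 8.9) in frame 1 and (8.3, 9.9) in frame 2.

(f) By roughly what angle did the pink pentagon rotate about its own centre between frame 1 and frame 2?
27° clockwise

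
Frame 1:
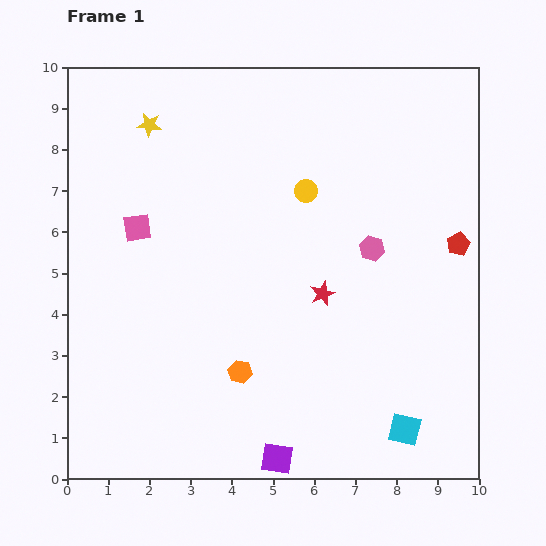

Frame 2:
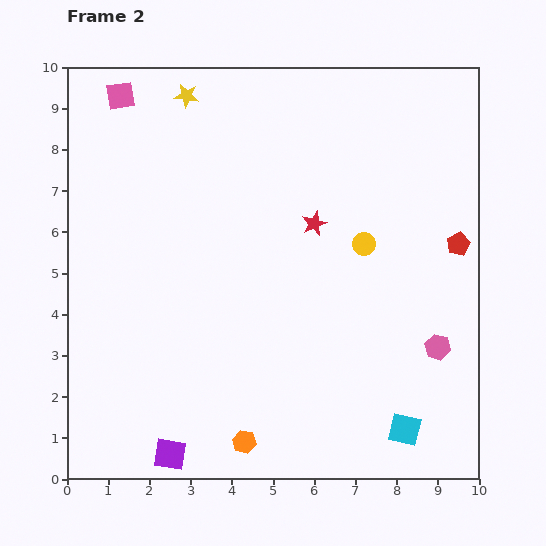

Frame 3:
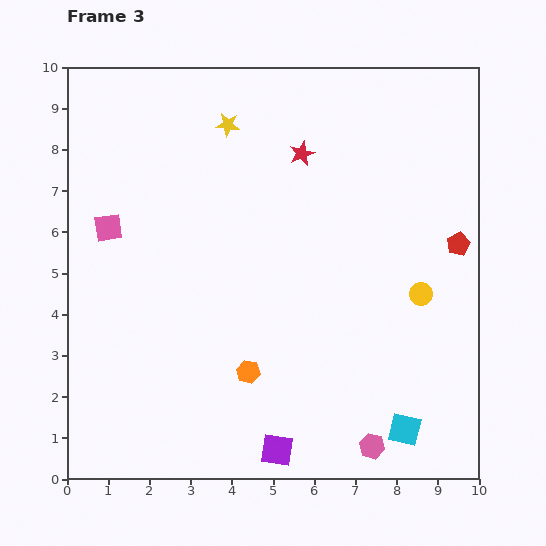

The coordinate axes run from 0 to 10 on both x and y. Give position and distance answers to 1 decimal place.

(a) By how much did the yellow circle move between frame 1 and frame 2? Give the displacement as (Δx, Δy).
(1.4, -1.3)

The yellow circle was at (5.8, 7.0) in frame 1 and (7.2, 5.7) in frame 2.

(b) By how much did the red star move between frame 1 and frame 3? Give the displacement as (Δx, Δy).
(-0.5, 3.4)

The red star was at (6.2, 4.5) in frame 1 and (5.7, 7.9) in frame 3.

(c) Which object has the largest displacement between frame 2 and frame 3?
the pink square

(moved 3.2; next 2.9)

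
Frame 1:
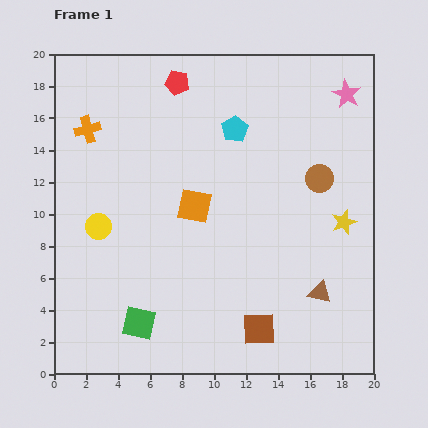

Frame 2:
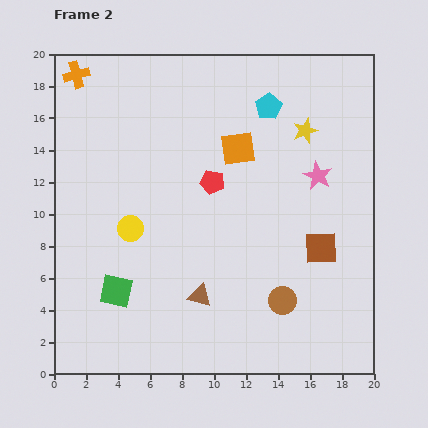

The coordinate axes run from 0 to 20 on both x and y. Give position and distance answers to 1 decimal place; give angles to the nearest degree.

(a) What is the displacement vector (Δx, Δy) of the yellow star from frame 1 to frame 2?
(-2.4, 5.7)

The yellow star was at (18.1, 9.5) in frame 1 and (15.7, 15.2) in frame 2.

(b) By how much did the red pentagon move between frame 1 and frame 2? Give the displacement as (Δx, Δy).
(2.2, -6.2)

The red pentagon was at (7.7, 18.2) in frame 1 and (9.9, 12.0) in frame 2.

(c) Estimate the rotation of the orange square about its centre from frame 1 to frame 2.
19° counter-clockwise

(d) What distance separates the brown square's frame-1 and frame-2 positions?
6.4

The brown square moved from (12.8, 2.8) to (16.7, 7.9), a distance of √(3.9² + 5.1²) ≈ 6.4.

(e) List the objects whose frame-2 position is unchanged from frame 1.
none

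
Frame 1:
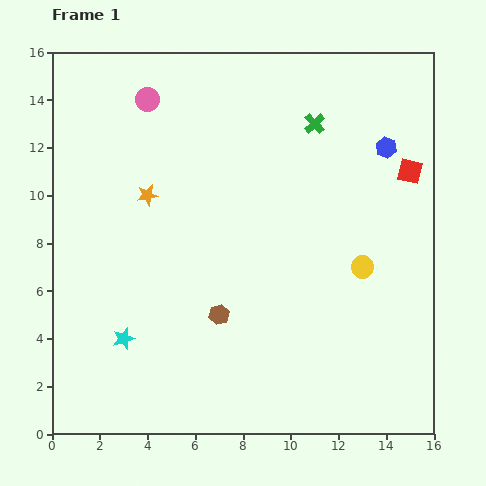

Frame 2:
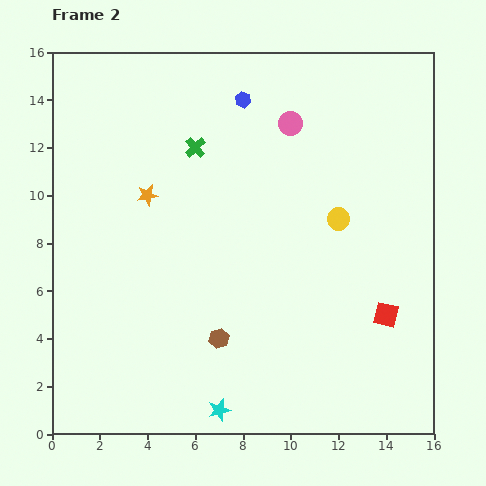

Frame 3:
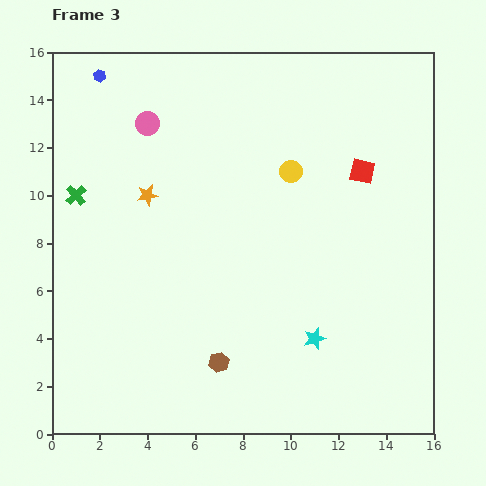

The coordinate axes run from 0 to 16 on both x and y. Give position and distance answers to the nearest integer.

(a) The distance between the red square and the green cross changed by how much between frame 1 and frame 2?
+7

Distance in frame 1: 4. Distance in frame 2: 11.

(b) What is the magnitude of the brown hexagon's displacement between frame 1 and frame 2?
1

The brown hexagon moved from (7, 5) to (7, 4), a distance of √(0² + 1²) ≈ 1.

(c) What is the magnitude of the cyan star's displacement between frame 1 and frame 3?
8

The cyan star moved from (3, 4) to (11, 4), a distance of √(8² + 0²) ≈ 8.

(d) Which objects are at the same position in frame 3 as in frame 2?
the orange star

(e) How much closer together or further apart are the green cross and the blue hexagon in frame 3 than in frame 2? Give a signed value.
+2

Distance in frame 2: 3. Distance in frame 3: 5.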